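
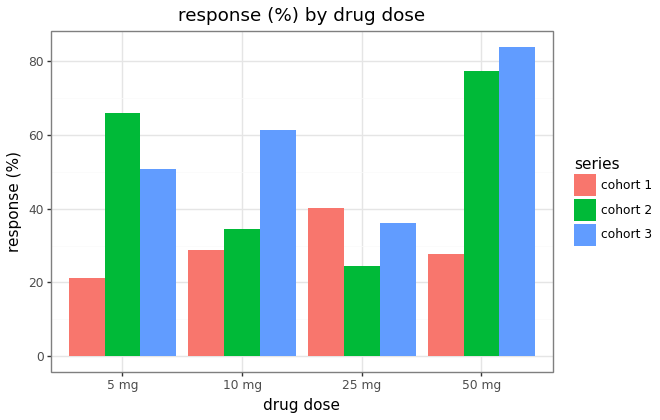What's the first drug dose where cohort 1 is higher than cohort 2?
25 mg

10 mg: cohort 1 ≈ 30 vs cohort 2 ≈ 30 (not yet); 25 mg: cohort 1 ≈ 40 vs cohort 2 ≈ 20 (first crossover).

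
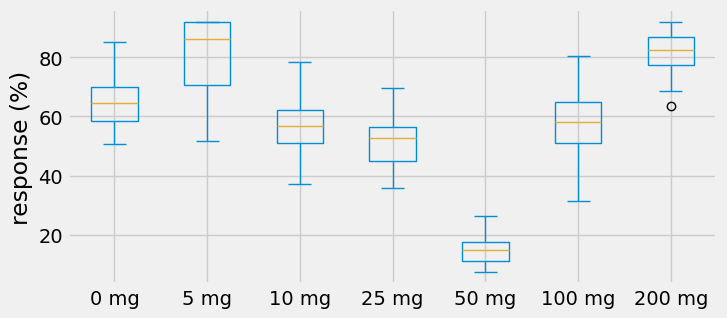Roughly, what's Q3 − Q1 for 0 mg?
Q3 ≈ 70, Q1 ≈ 60; IQR ≈ 10.

≈ 10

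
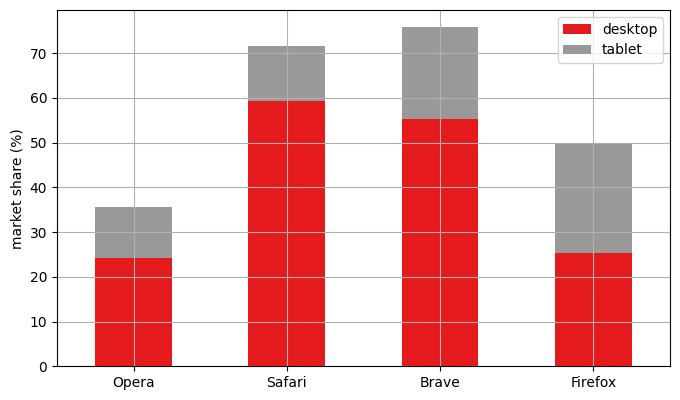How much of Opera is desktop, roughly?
≈ 20

desktop top ≈ 20, bottom ≈ 0; segment ≈ 20.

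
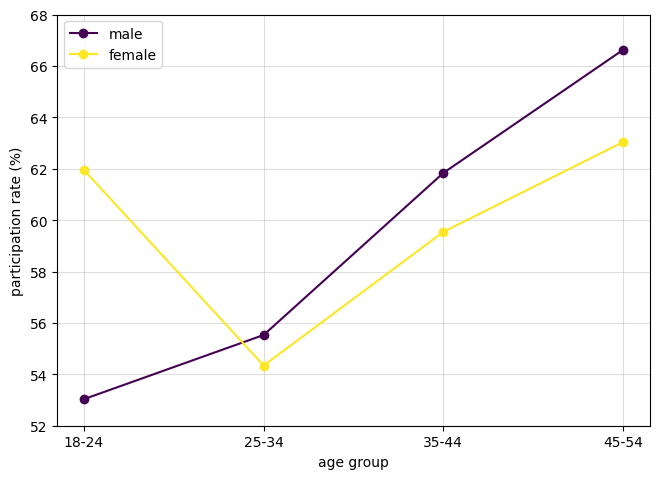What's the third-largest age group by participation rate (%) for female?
35-44

Top 4 for female: 45-54 ≈ 64, 18-24 ≈ 62, 35-44 ≈ 60, 25-34 ≈ 54.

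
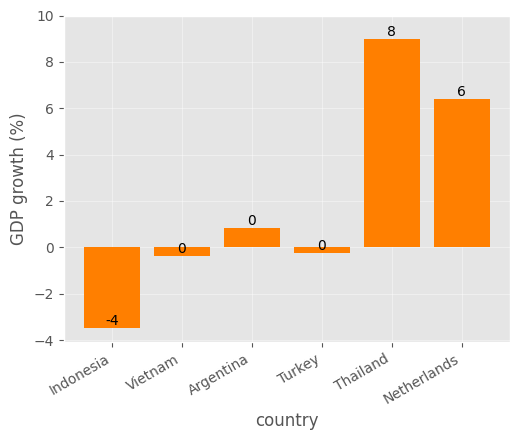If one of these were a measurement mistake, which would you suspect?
Thailand ≈ 8; the rest sit between ≈ -4 and ≈ 6.

Thailand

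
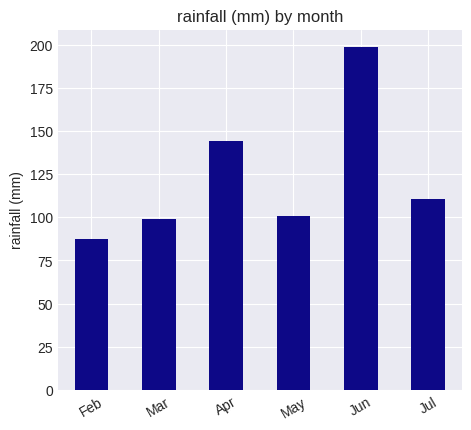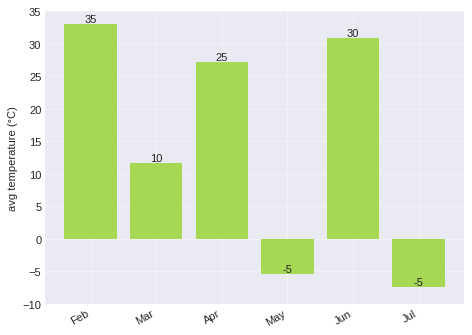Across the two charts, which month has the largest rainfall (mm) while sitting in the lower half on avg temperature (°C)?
Jul

Chart 2 median avg temperature (°C) ≈ 20; below-median months: Mar, May, Jul. Among those, Jul has the highest rainfall (mm) (≈ 120).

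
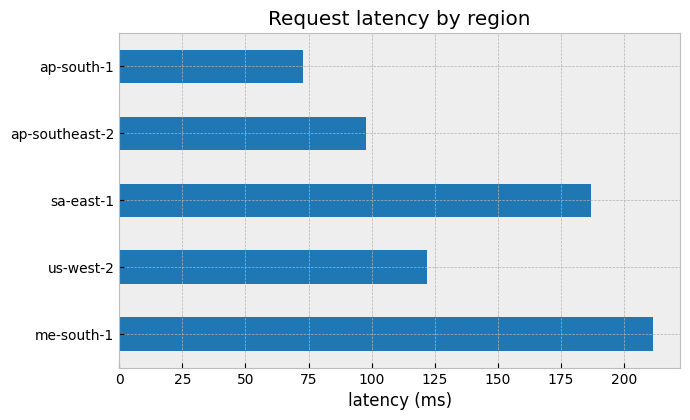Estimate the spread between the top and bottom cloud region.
≈ 140

Max me-south-1 ≈ 220, min ap-south-1 ≈ 80; range ≈ 140.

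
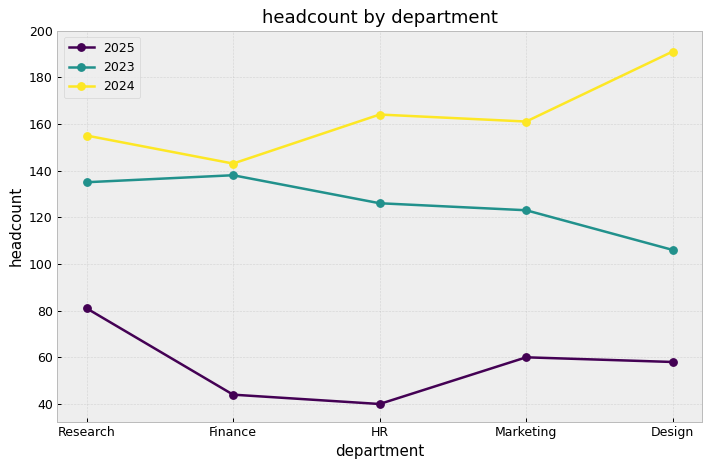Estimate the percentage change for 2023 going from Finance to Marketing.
Finance ≈ 140, Marketing ≈ 120; (120 − 140) / 140 ≈ -14.3%.

≈ -14.3%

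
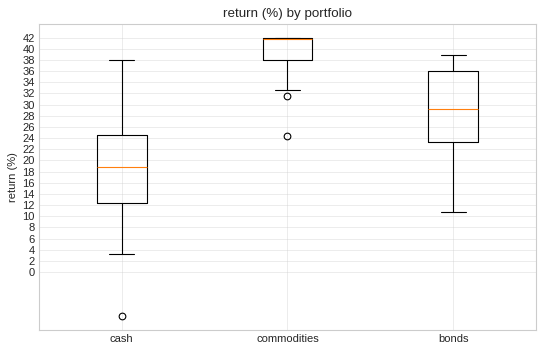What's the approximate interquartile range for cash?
≈ 12

Q3 ≈ 24, Q1 ≈ 12; IQR ≈ 12.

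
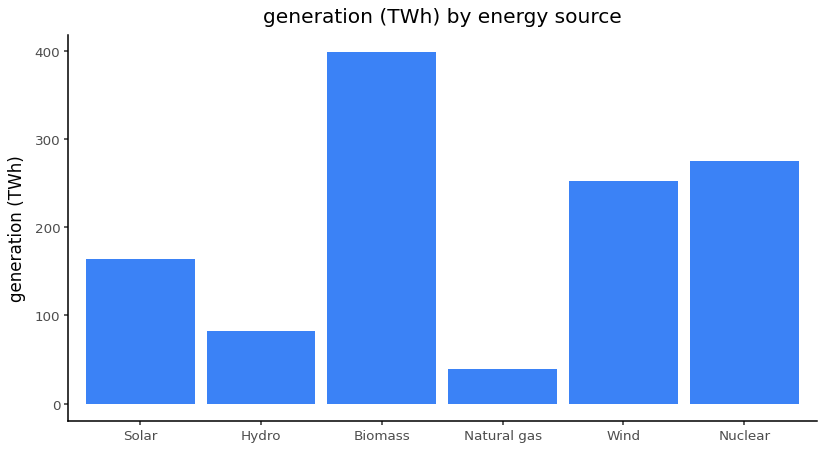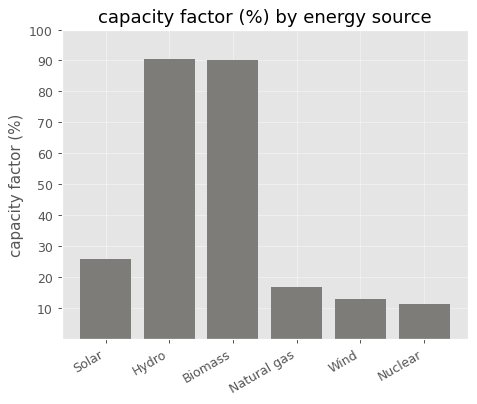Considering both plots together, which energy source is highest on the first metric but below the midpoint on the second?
Chart 2 median capacity factor (%) ≈ 20; below-median energy sources: Natural gas, Wind, Nuclear. Among those, Nuclear has the highest generation (TWh) (≈ 300).

Nuclear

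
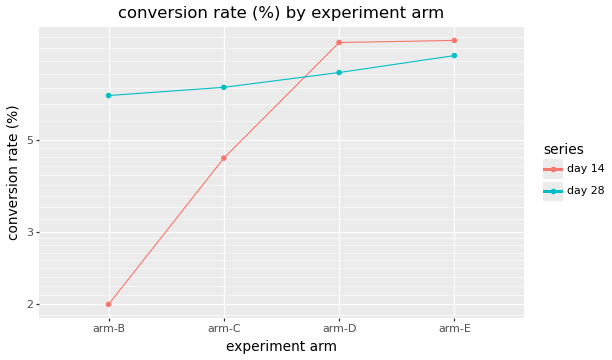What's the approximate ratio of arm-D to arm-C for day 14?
≈ 1.8×

arm-D ≈ 9, arm-C ≈ 5; 9/5 ≈ 1.8.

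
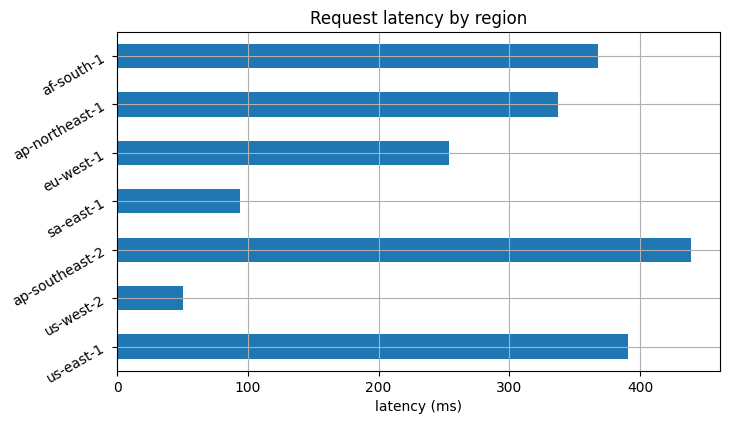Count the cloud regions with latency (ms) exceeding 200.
Above 200: us-east-1, ap-southeast-2, eu-west-1, ap-northeast-1, af-south-1.

5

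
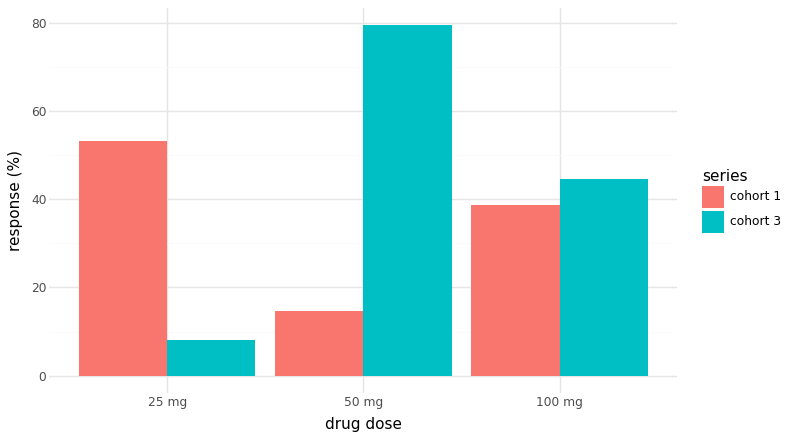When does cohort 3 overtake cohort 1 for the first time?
25 mg: cohort 3 ≈ 10 vs cohort 1 ≈ 50 (not yet); 50 mg: cohort 3 ≈ 80 vs cohort 1 ≈ 10 (first crossover).

50 mg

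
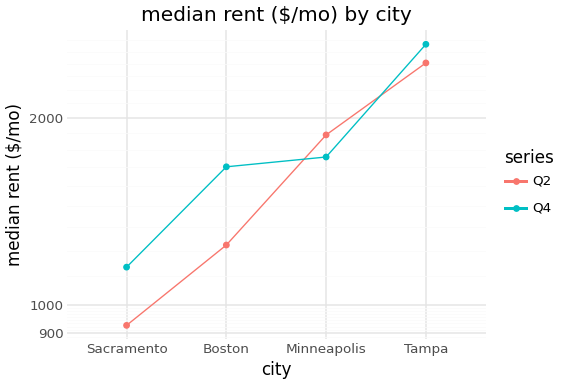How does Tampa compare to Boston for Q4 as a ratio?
≈ 1.62×

Tampa ≈ 2600, Boston ≈ 1600; 2600/1600 ≈ 1.62.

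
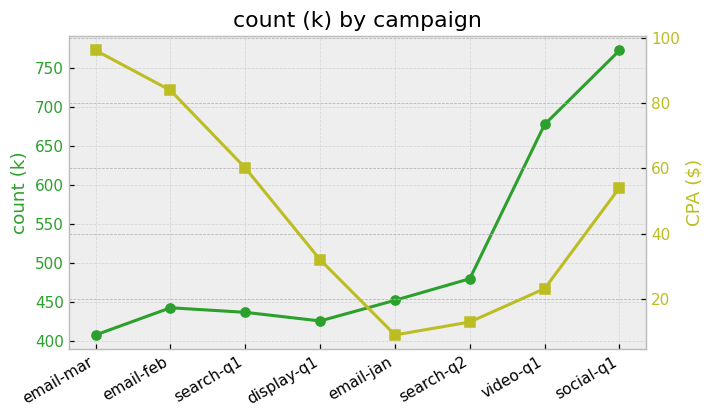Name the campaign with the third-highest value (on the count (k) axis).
Top 4 (on the count (k) axis): social-q1 ≈ 750, video-q1 ≈ 700, search-q2 ≈ 500, email-jan ≈ 450.

search-q2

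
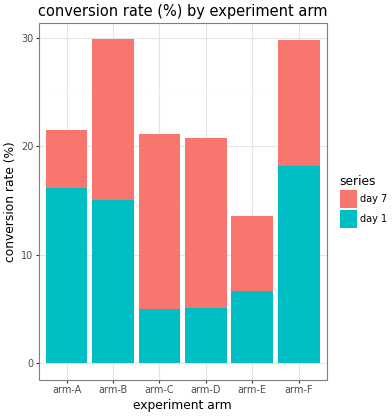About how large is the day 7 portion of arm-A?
≈ 5

day 7 top ≈ 20, bottom ≈ 15; segment ≈ 5.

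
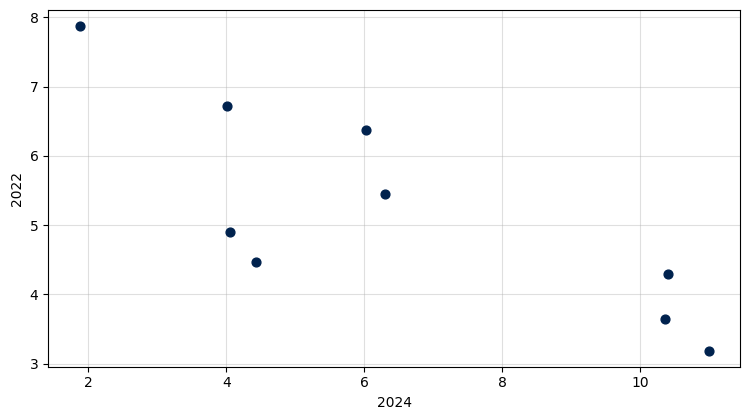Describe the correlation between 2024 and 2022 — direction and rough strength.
Points are negatively correlated; strong (|r| ≈ 0.8).

negative, strong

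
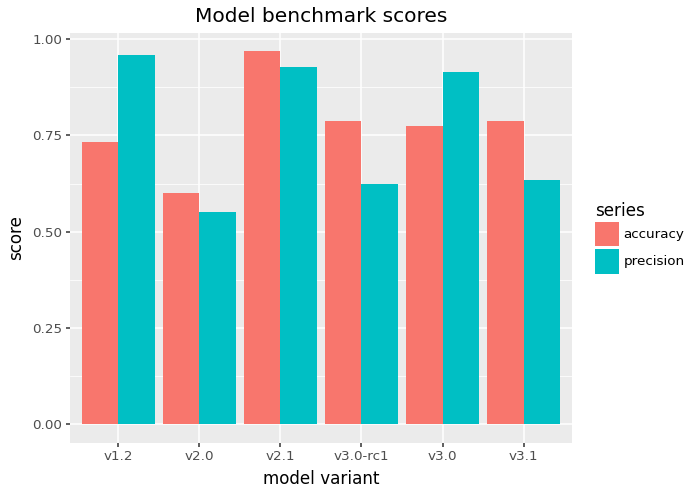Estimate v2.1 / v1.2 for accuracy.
v2.1 ≈ 1.0, v1.2 ≈ 0.7; 1.0/0.7 ≈ 1.43.

≈ 1.43×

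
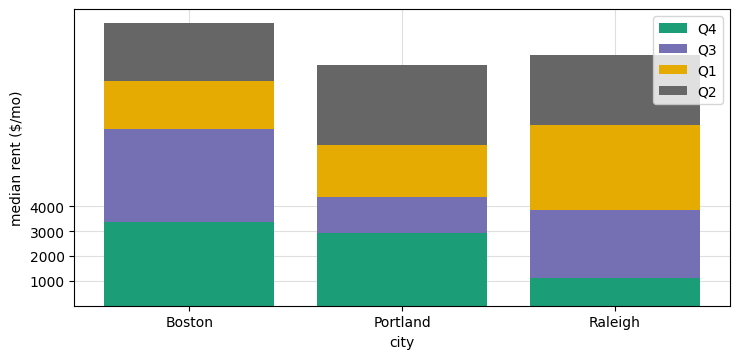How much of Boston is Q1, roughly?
≈ 2000

Q1 top ≈ 9000, bottom ≈ 7000; segment ≈ 2000.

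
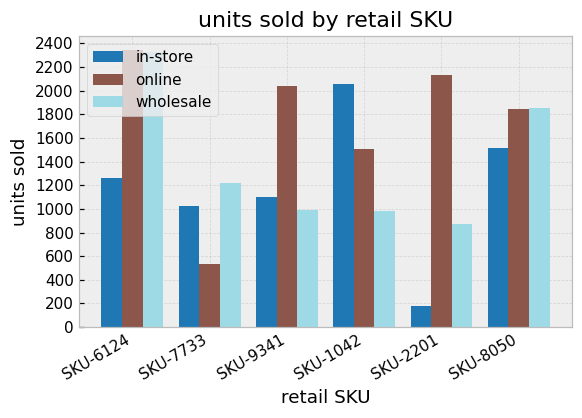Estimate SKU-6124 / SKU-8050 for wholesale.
SKU-6124 ≈ 2400, SKU-8050 ≈ 1800; 2400/1800 ≈ 1.33.

≈ 1.33×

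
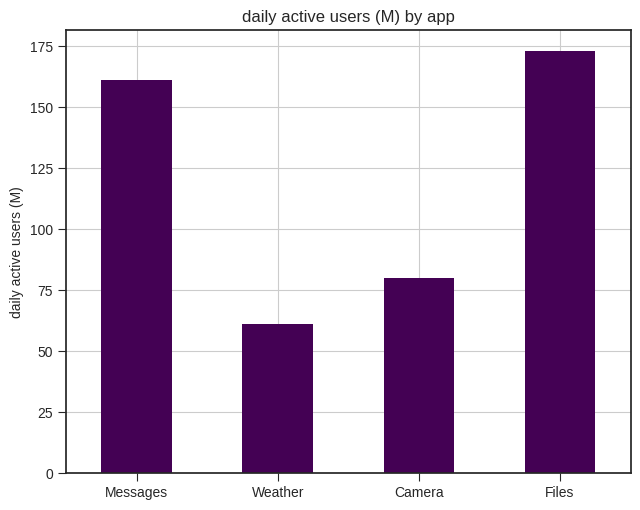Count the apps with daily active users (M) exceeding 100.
Above 100: Messages, Files.

2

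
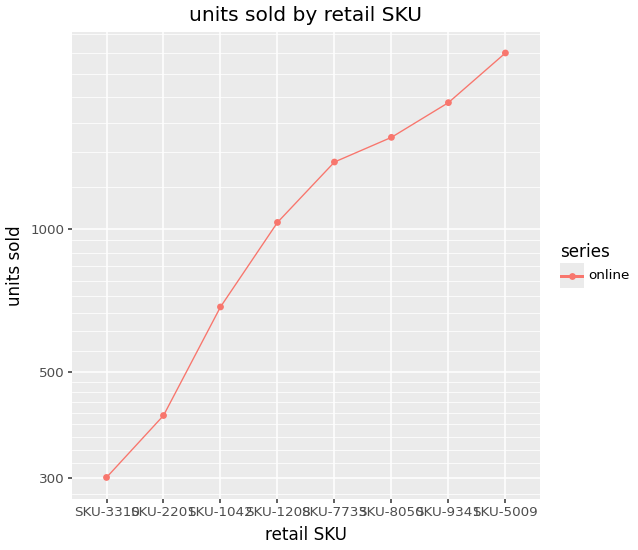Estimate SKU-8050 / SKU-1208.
≈ 1.6×

SKU-8050 ≈ 1600, SKU-1208 ≈ 1000; 1600/1000 ≈ 1.6.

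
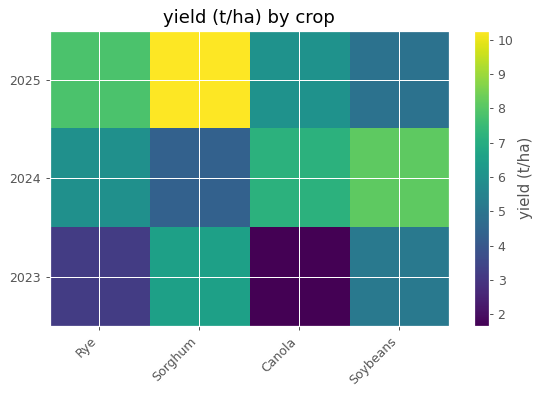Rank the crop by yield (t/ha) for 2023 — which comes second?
Soybeans

Top 3 for 2023: Sorghum ≈ 7, Soybeans ≈ 5, Rye ≈ 3.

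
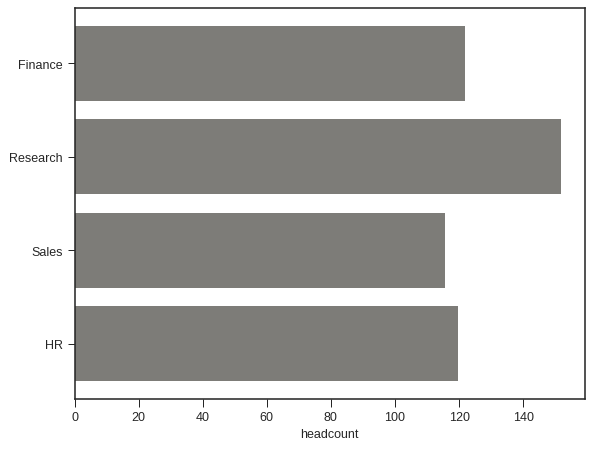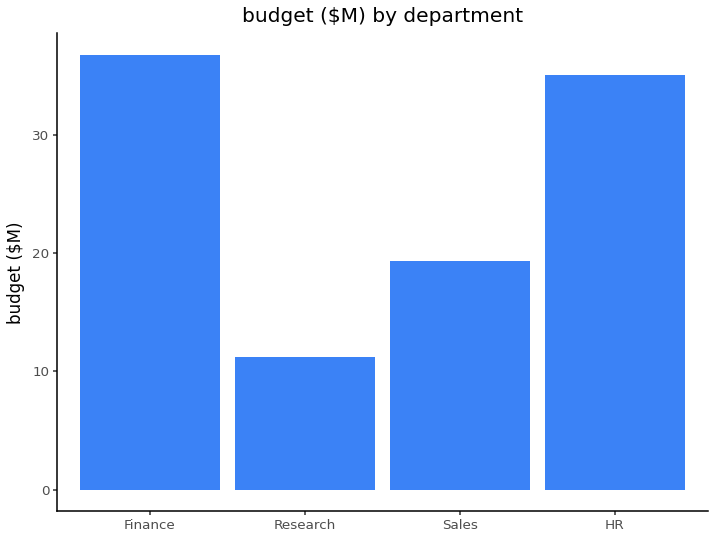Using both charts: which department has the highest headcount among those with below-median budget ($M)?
Chart 2 median budget ($M) ≈ 25; below-median departments: Research, Sales. Among those, Research has the highest headcount (≈ 160).

Research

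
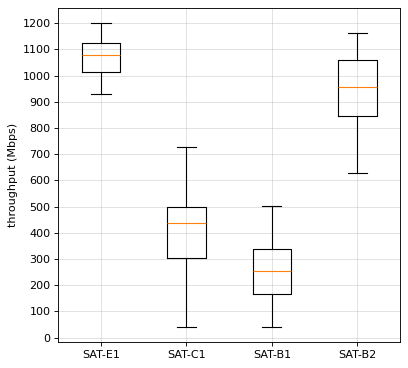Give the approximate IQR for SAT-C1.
Q3 ≈ 500, Q1 ≈ 300; IQR ≈ 200.

≈ 200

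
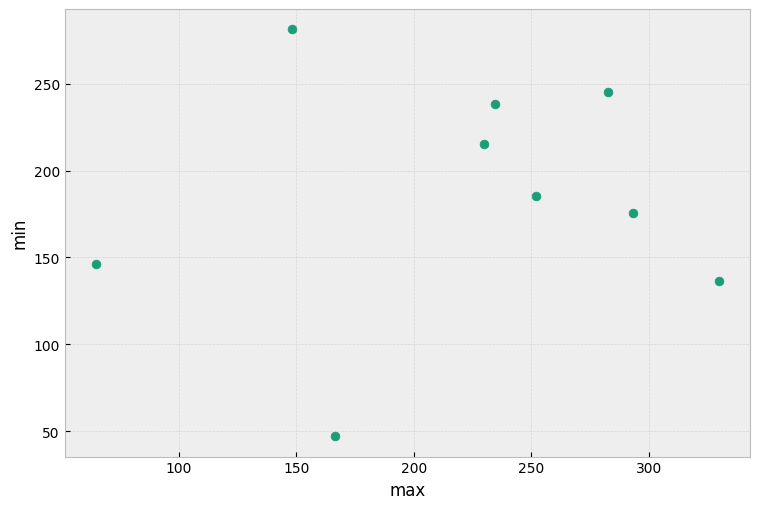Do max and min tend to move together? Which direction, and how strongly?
Points are roughly uncorrelated; weak (|r| ≈ 0.1).

no clear correlation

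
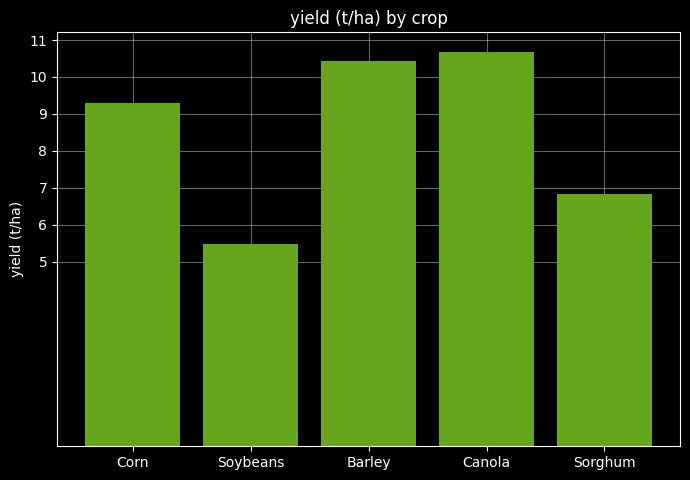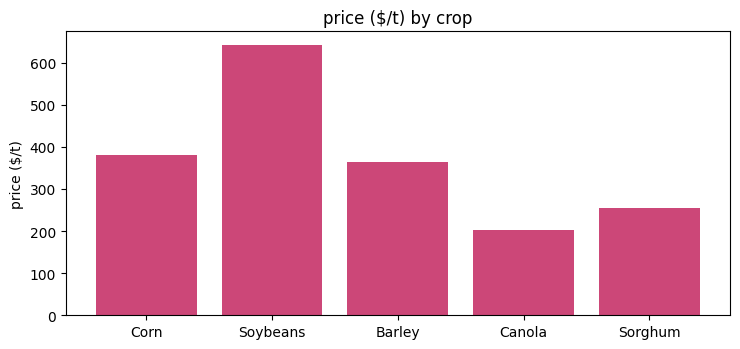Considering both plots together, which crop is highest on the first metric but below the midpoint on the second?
Chart 2 median price ($/t) ≈ 400; below-median crops: Canola, Sorghum. Among those, Canola has the highest yield (t/ha) (≈ 11).

Canola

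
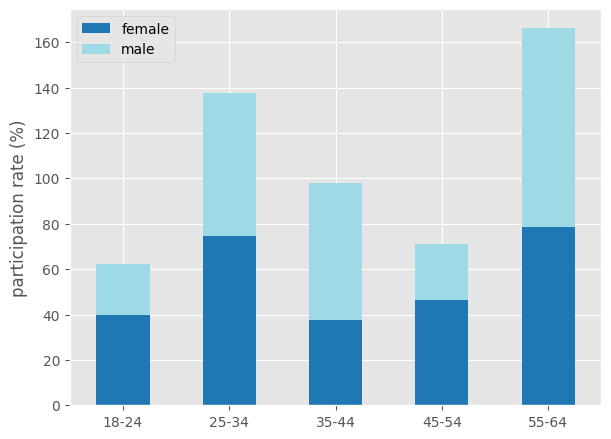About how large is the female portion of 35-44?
≈ 40

female top ≈ 40, bottom ≈ 0; segment ≈ 40.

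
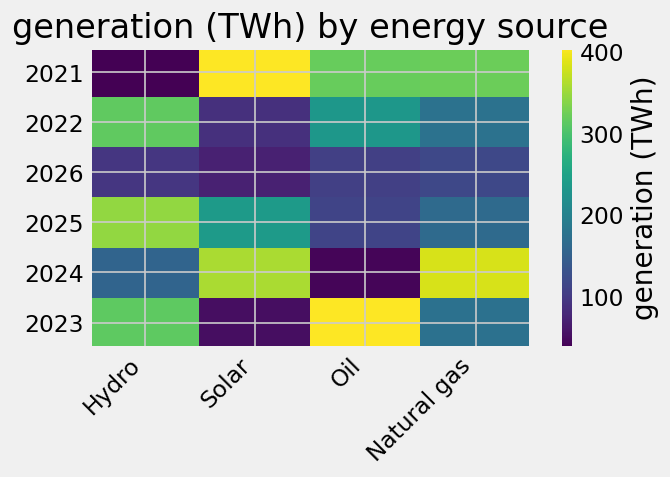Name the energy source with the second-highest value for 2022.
Oil

Top 3 for 2022: Hydro ≈ 300, Oil ≈ 250, Natural gas ≈ 200.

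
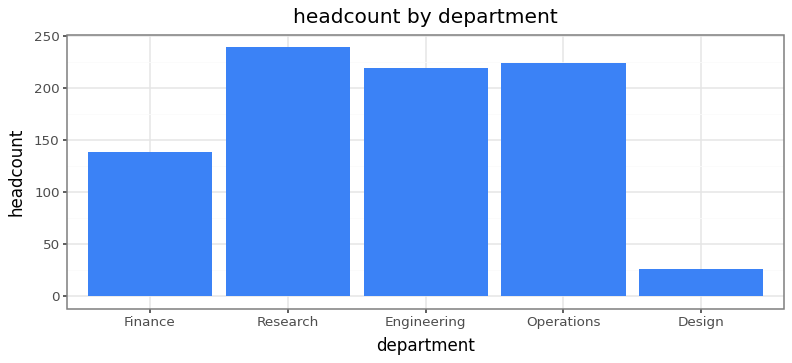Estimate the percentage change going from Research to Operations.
Research ≈ 240, Operations ≈ 220; (220 − 240) / 240 ≈ -8.3%.

≈ -8.3%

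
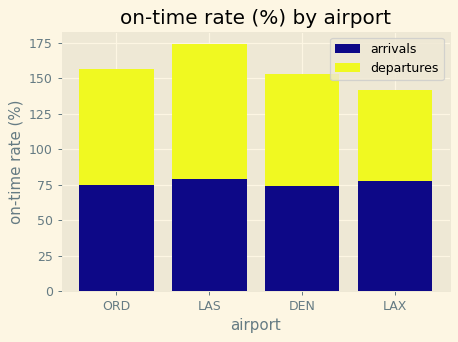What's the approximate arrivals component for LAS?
arrivals top ≈ 80, bottom ≈ 0; segment ≈ 80.

≈ 80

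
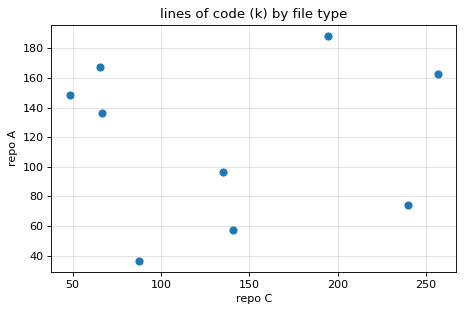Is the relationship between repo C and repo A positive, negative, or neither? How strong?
no clear correlation

Points are roughly uncorrelated; weak (|r| ≈ 0.0).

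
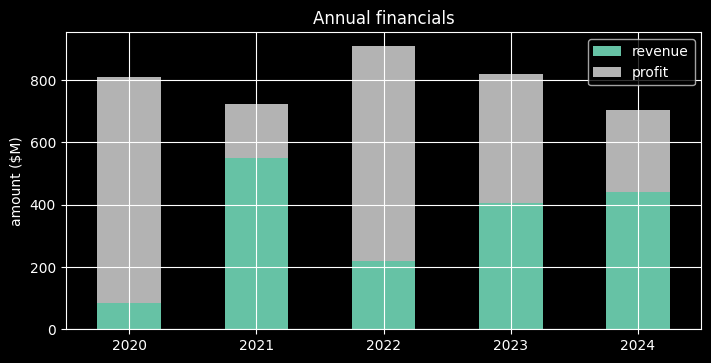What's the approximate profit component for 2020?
profit top ≈ 800, bottom ≈ 100; segment ≈ 700.

≈ 700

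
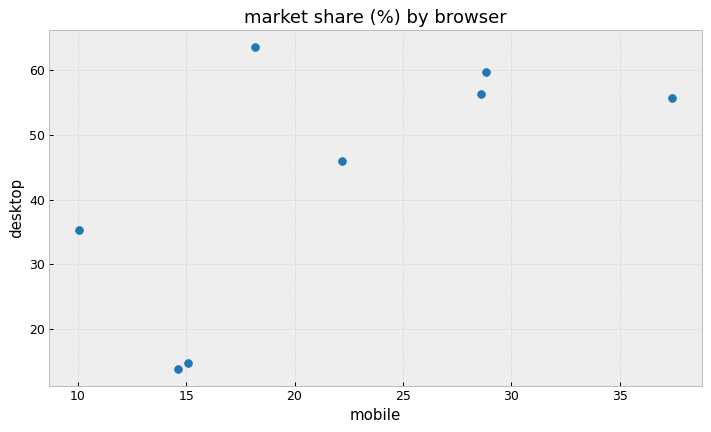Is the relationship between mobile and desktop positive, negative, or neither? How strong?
Points are positively correlated; moderate (|r| ≈ 0.6).

positive, moderate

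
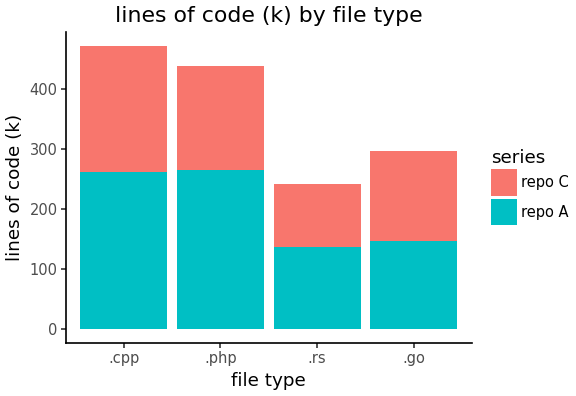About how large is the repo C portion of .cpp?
repo C top ≈ 450, bottom ≈ 250; segment ≈ 200.

≈ 200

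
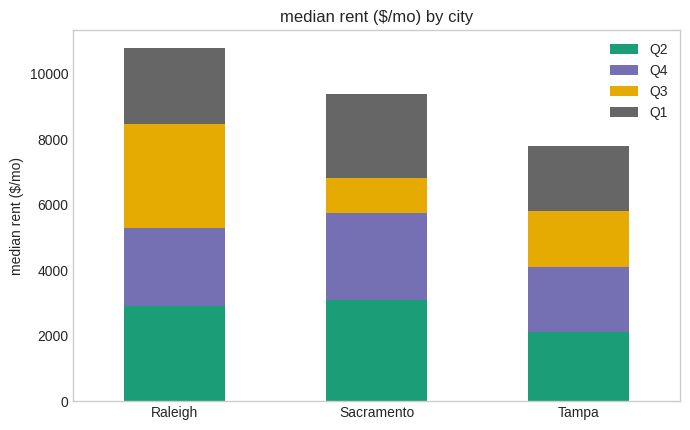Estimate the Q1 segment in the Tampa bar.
≈ 2000

Q1 top ≈ 8000, bottom ≈ 6000; segment ≈ 2000.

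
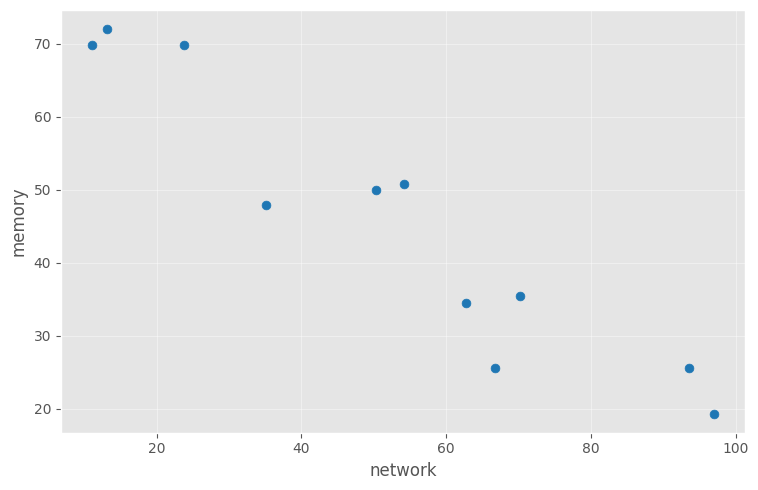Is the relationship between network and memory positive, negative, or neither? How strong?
negative, strong

Points are negatively correlated; strong (|r| ≈ 1.0).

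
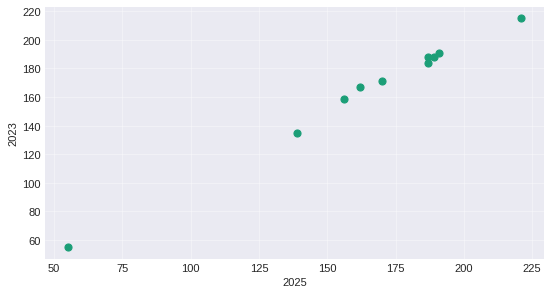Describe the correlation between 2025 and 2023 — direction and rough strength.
positive, strong

Points are positively correlated; strong (|r| ≈ 1.0).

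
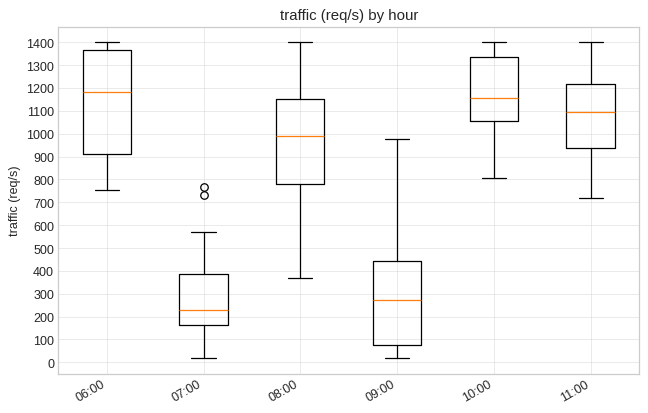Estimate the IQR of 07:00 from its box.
Q3 ≈ 400, Q1 ≈ 200; IQR ≈ 200.

≈ 200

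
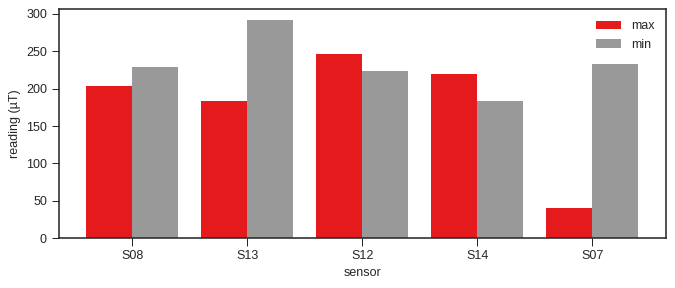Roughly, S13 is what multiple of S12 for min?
S13 ≈ 300, S12 ≈ 225; 300/225 ≈ 1.33.

≈ 1.33×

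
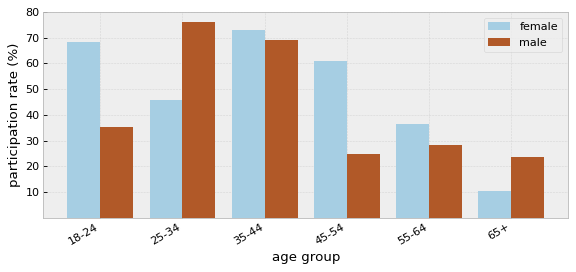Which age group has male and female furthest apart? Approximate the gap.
45-54, ≈ 40 %

45-54: male ≈ 20, female ≈ 60 → gap ≈ 40. Next-largest (18-24) is only ≈ 30.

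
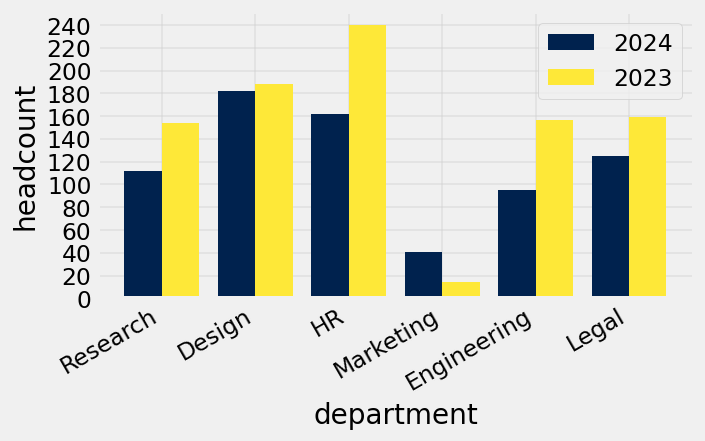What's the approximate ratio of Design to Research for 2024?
≈ 1.5×

Design ≈ 180, Research ≈ 120; 180/120 ≈ 1.5.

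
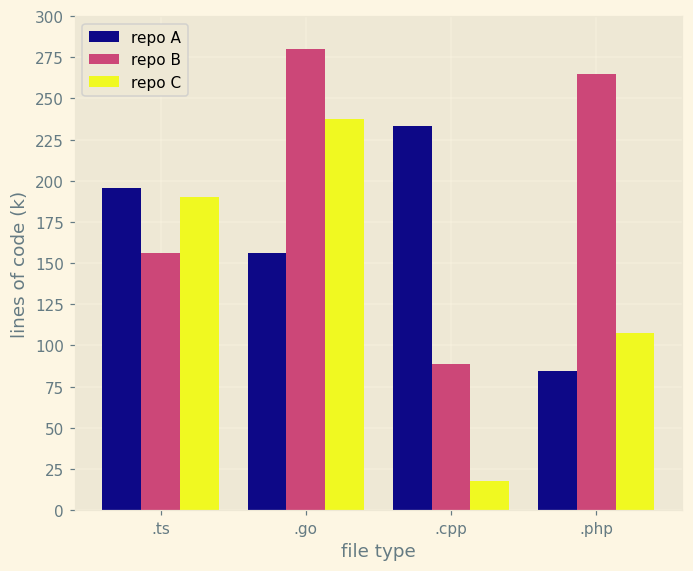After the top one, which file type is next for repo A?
.ts

Top 3 for repo A: .cpp ≈ 225, .ts ≈ 200, .go ≈ 150.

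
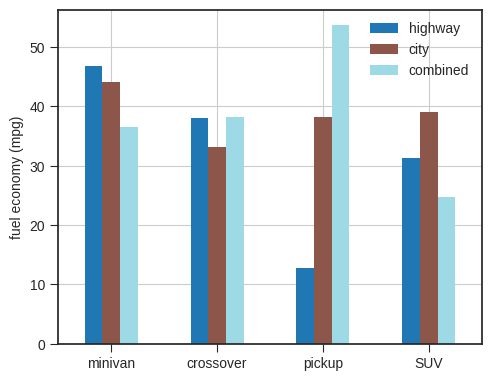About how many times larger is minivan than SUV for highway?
minivan ≈ 45, SUV ≈ 30; 45/30 ≈ 1.5.

≈ 1.5×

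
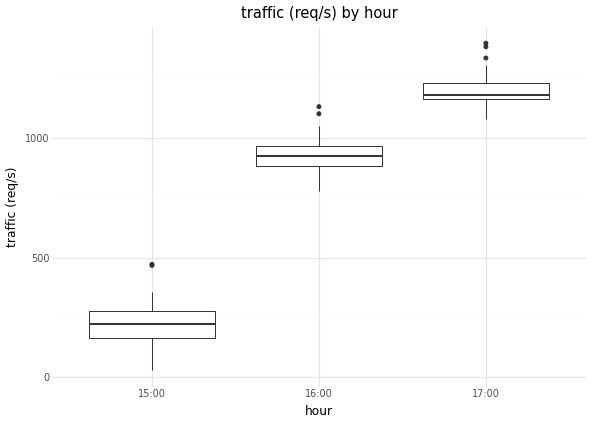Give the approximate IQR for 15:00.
≈ 100

Q3 ≈ 300, Q1 ≈ 200; IQR ≈ 100.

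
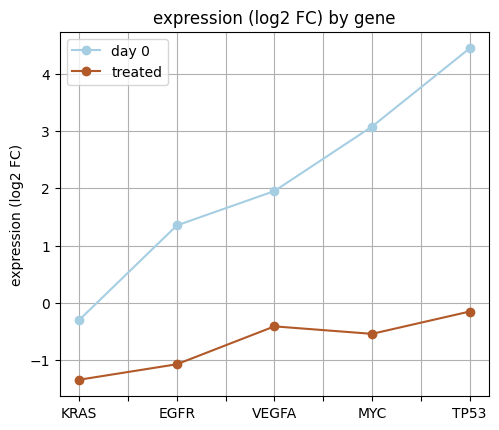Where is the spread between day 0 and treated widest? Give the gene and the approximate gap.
TP53: day 0 ≈ 4.5, treated ≈ 0.0 → gap ≈ 4.5. Next-largest (MYC) is only ≈ 3.5.

TP53, ≈ 4.5 log2 FC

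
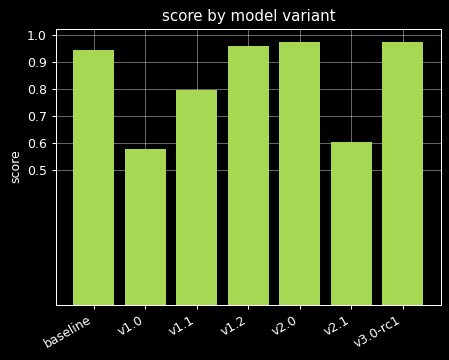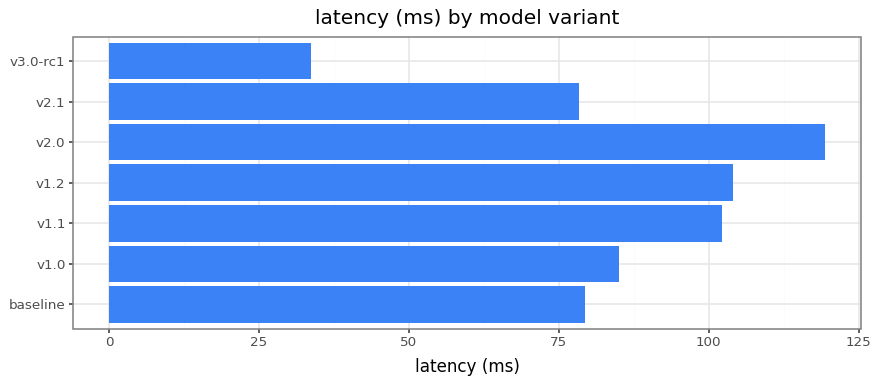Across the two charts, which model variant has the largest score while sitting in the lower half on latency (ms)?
v3.0-rc1

Chart 2 median latency (ms) ≈ 80; below-median model variants: baseline, v2.1, v3.0-rc1. Among those, v3.0-rc1 has the highest score (≈ 1).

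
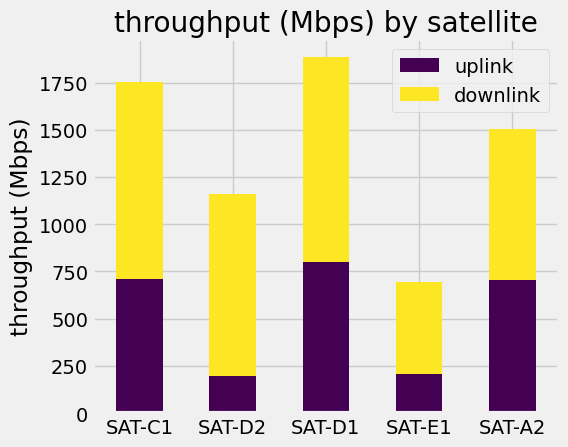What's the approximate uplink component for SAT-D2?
≈ 200

uplink top ≈ 200, bottom ≈ 0; segment ≈ 200.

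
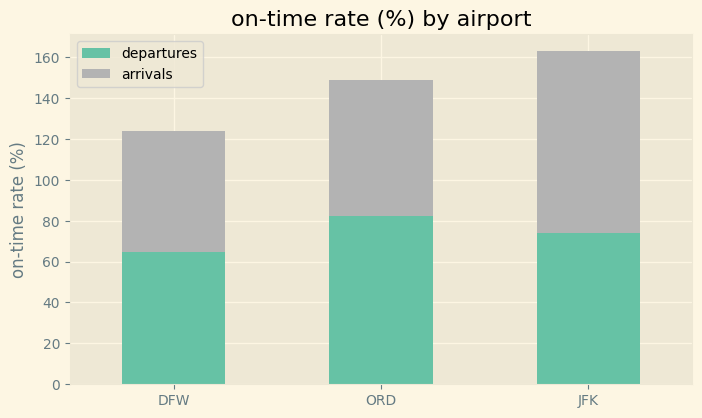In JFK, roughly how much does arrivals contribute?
arrivals top ≈ 160, bottom ≈ 80; segment ≈ 80.

≈ 80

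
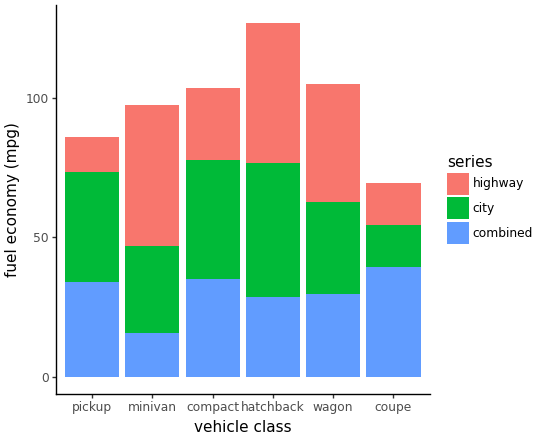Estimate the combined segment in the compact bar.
combined top ≈ 40, bottom ≈ 0; segment ≈ 40.

≈ 40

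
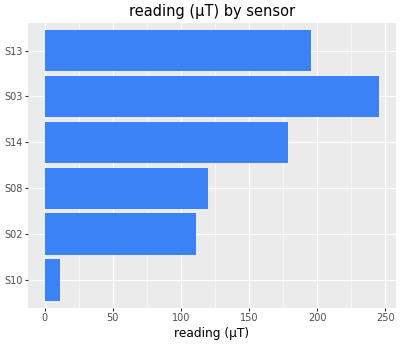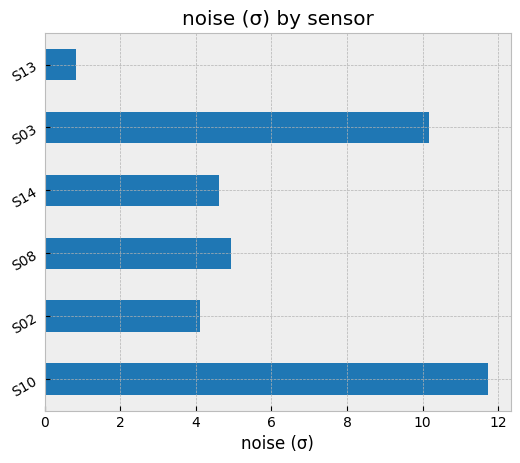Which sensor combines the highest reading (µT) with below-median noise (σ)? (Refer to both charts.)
Chart 2 median noise (σ) ≈ 4; below-median sensors: S02, S14, S13. Among those, S13 has the highest reading (µT) (≈ 200).

S13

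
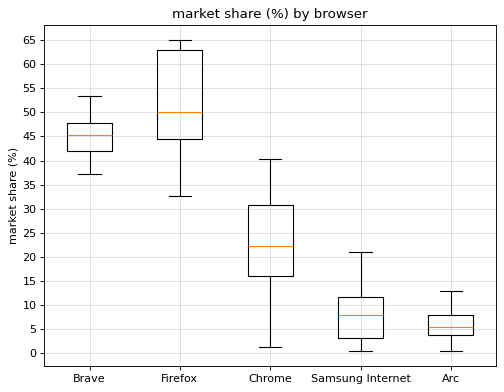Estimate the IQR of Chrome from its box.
Q3 ≈ 30, Q1 ≈ 15; IQR ≈ 15.

≈ 15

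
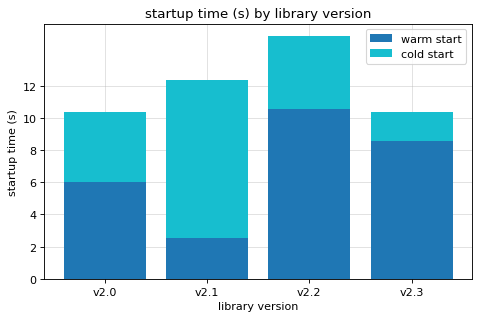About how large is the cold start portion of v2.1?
cold start top ≈ 12, bottom ≈ 2; segment ≈ 10.

≈ 10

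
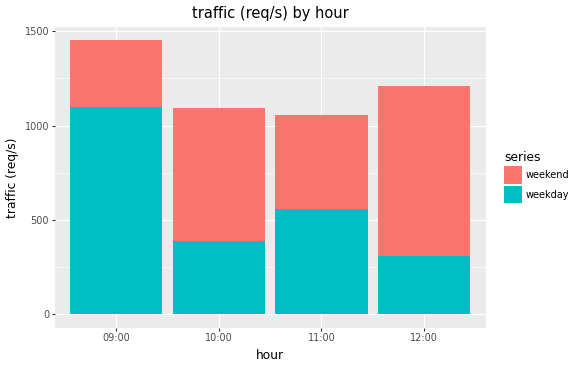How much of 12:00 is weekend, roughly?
weekend top ≈ 1200, bottom ≈ 400; segment ≈ 800.

≈ 800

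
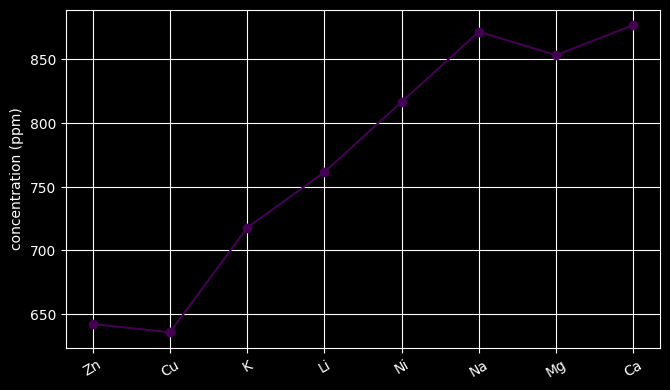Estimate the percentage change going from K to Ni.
K ≈ 725, Ni ≈ 825; (825 − 725) / 725 ≈ +13.8%.

≈ +13.8%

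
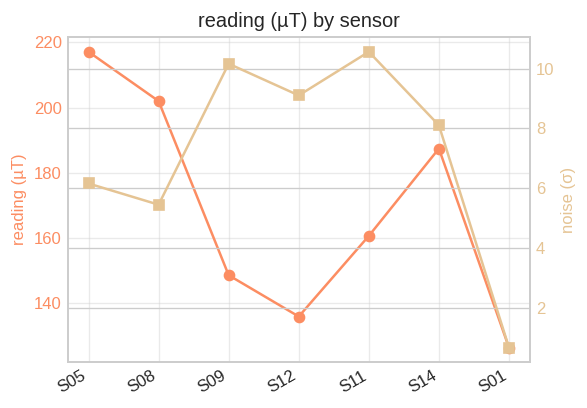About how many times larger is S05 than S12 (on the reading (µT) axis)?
≈ 1.57×

S05 ≈ 220, S12 ≈ 140; 220/140 ≈ 1.57.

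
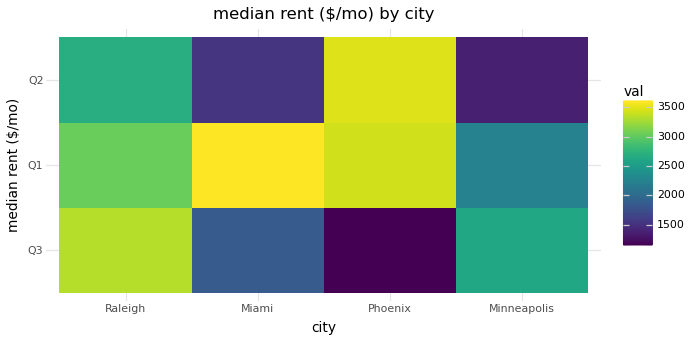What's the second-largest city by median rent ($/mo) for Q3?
Minneapolis

Top 3 for Q3: Raleigh ≈ 3500, Minneapolis ≈ 2500, Miami ≈ 2000.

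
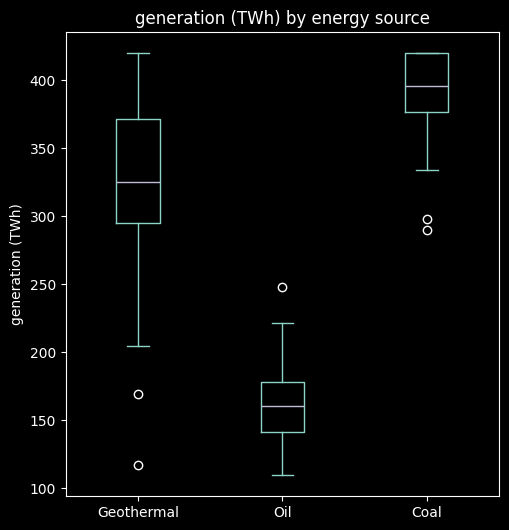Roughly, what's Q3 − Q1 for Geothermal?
≈ 80

Q3 ≈ 380, Q1 ≈ 300; IQR ≈ 80.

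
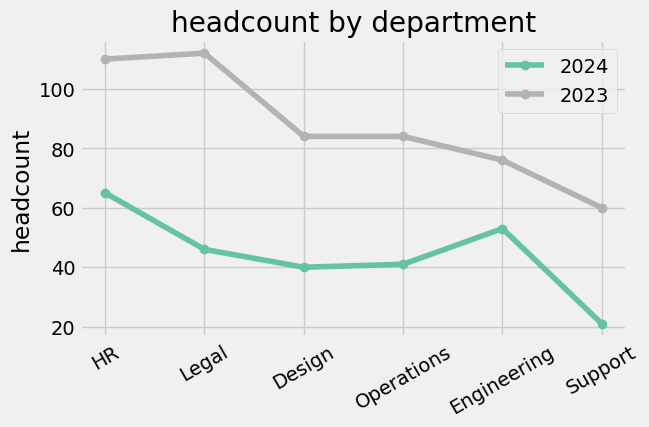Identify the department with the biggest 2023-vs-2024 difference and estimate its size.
Legal, ≈ 60

Legal: 2023 ≈ 110, 2024 ≈ 50 → gap ≈ 60. Next-largest (HR) is only ≈ 50.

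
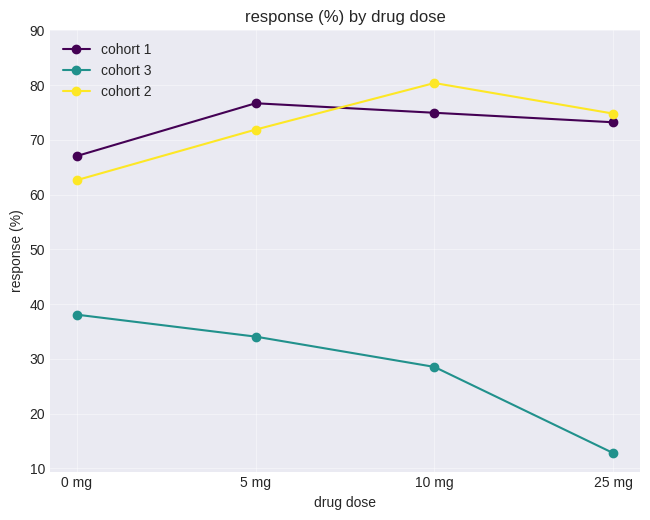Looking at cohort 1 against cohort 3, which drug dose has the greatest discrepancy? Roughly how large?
25 mg, ≈ 60 %

25 mg: cohort 1 ≈ 70, cohort 3 ≈ 10 → gap ≈ 60. Next-largest (10 mg) is only ≈ 40.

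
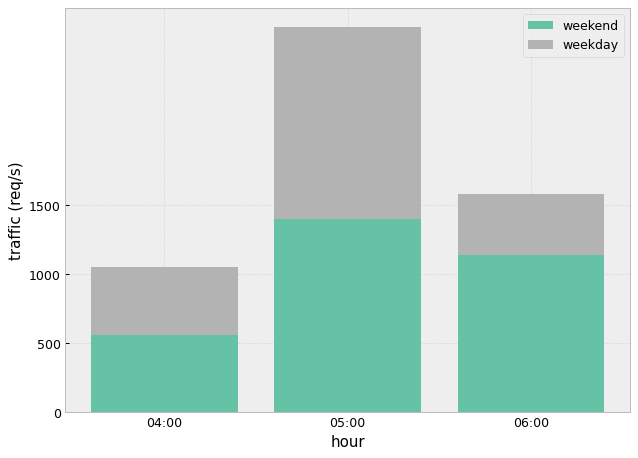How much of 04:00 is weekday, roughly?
weekday top ≈ 1000, bottom ≈ 500; segment ≈ 500.

≈ 500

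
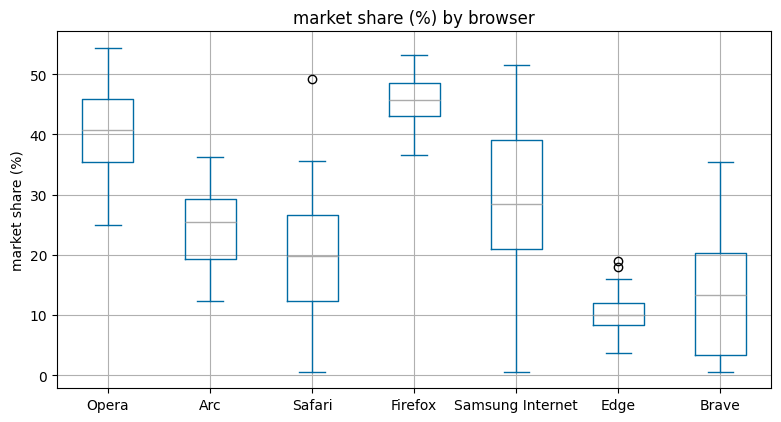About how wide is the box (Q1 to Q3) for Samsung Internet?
≈ 20

Q3 ≈ 40, Q1 ≈ 20; IQR ≈ 20.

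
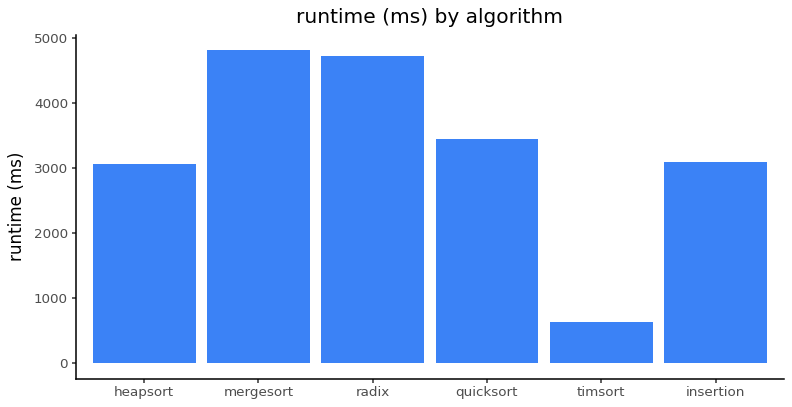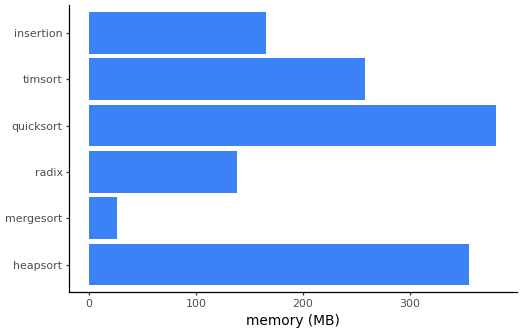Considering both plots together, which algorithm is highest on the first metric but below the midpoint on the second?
mergesort

Chart 2 median memory (MB) ≈ 200; below-median algorithms: mergesort, radix, insertion. Among those, mergesort has the highest runtime (ms) (≈ 5000).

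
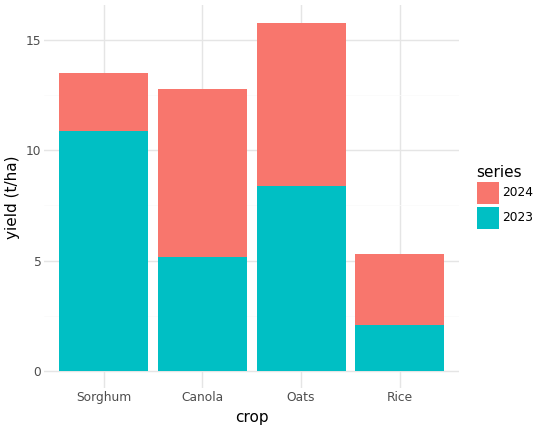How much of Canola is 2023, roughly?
≈ 6

2023 top ≈ 6, bottom ≈ 0; segment ≈ 6.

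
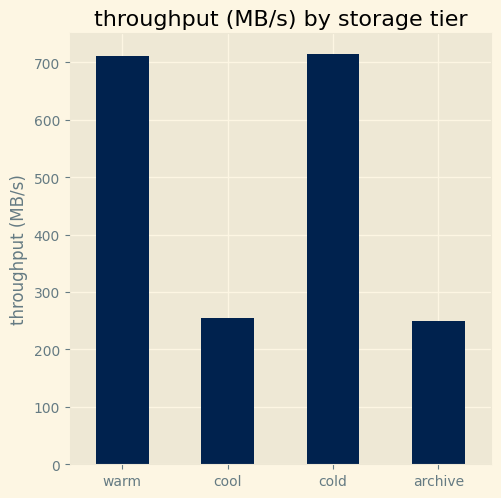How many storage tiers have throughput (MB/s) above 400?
2

Above 400: warm, cold.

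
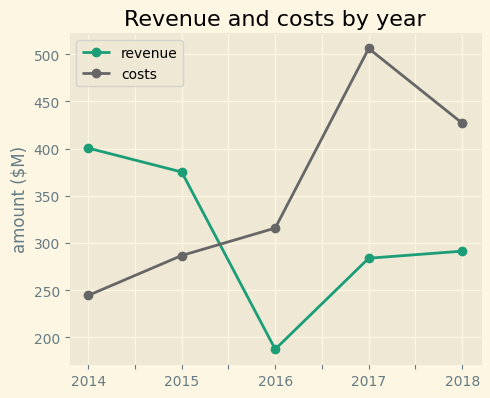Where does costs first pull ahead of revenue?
2016

2015: costs ≈ 300 vs revenue ≈ 400 (not yet); 2016: costs ≈ 300 vs revenue ≈ 200 (first crossover).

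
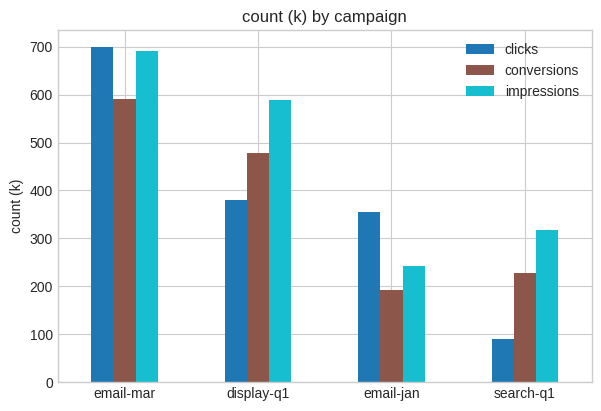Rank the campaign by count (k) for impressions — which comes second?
Top 3 for impressions: email-mar ≈ 700, display-q1 ≈ 600, search-q1 ≈ 300.

display-q1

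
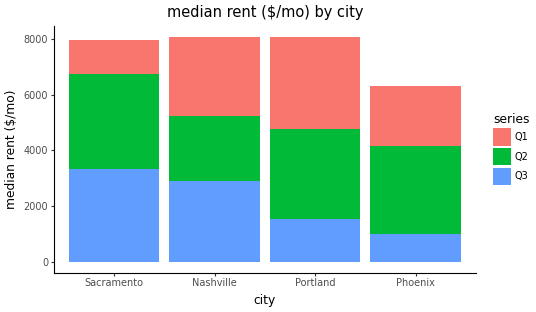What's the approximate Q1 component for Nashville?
Q1 top ≈ 8000, bottom ≈ 5000; segment ≈ 3000.

≈ 3000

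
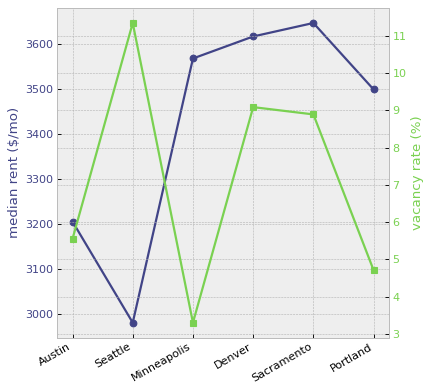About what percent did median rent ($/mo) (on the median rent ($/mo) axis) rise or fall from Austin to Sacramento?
Austin ≈ 3200, Sacramento ≈ 3600; (3600 − 3200) / 3200 ≈ +12.5%.

≈ +12.5%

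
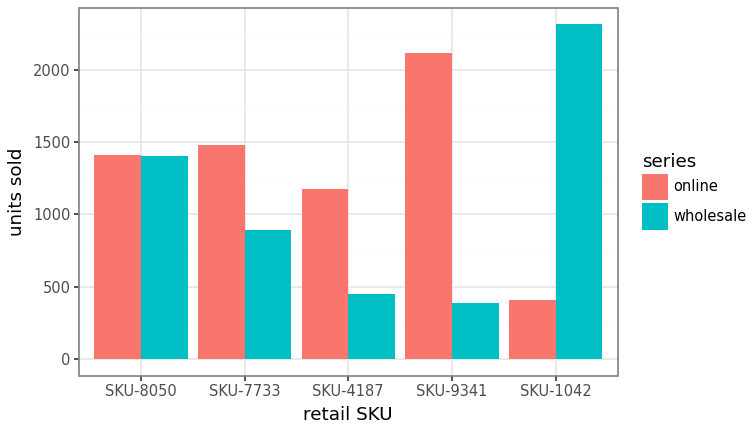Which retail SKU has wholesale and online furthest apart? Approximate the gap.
SKU-1042: wholesale ≈ 2400, online ≈ 400 → gap ≈ 2000. Next-largest (SKU-9341) is only ≈ 1800.

SKU-1042, ≈ 2000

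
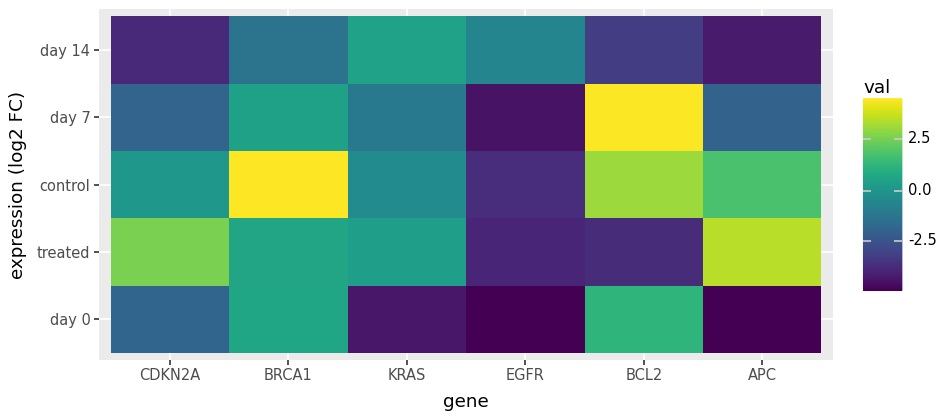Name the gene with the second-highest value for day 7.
Top 3 for day 7: BCL2 ≈ 4, BRCA1 ≈ 0, KRAS ≈ -1.

BRCA1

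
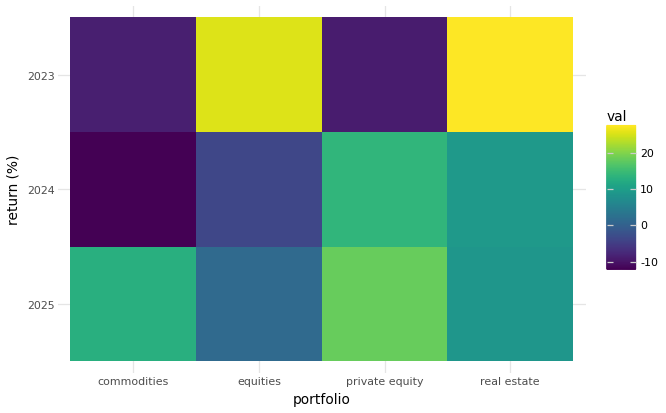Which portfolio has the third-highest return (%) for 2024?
equities

Top 4 for 2024: private equity ≈ 15, real estate ≈ 10, equities ≈ -5, commodities ≈ -10.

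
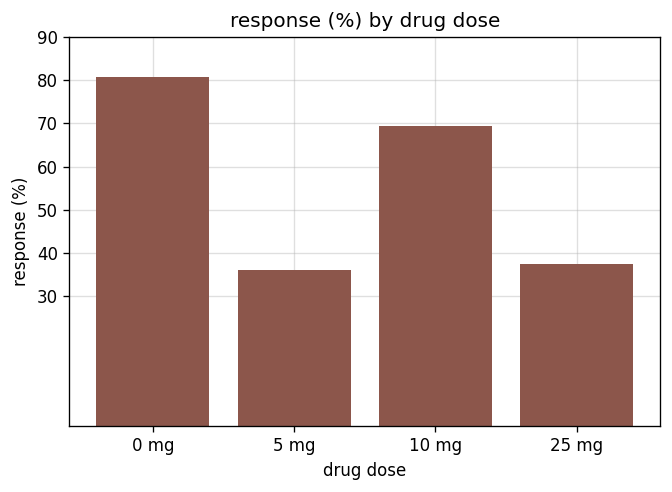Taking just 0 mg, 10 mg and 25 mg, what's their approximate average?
≈ 63

(80 + 70 + 40) / 3 ≈ 63.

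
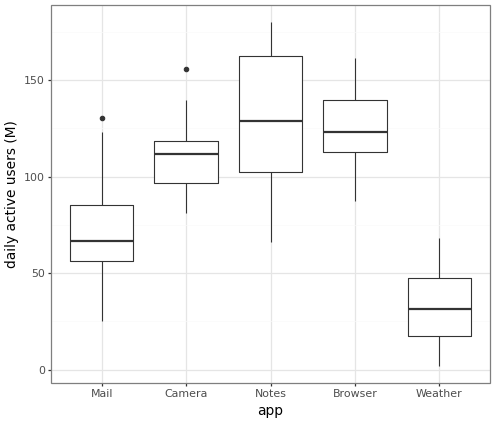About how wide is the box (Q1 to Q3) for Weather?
Q3 ≈ 50, Q1 ≈ 20; IQR ≈ 30.

≈ 30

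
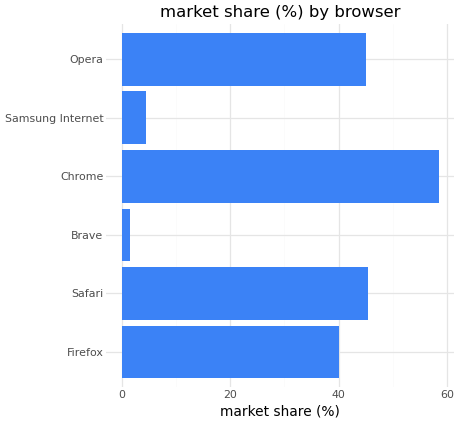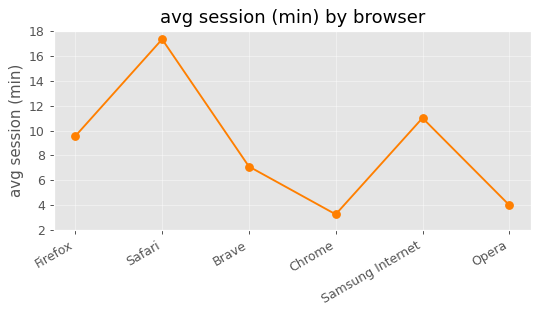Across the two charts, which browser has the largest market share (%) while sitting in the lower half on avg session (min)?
Chrome

Chart 2 median avg session (min) ≈ 8; below-median browsers: Brave, Chrome, Opera. Among those, Chrome has the highest market share (%) (≈ 60).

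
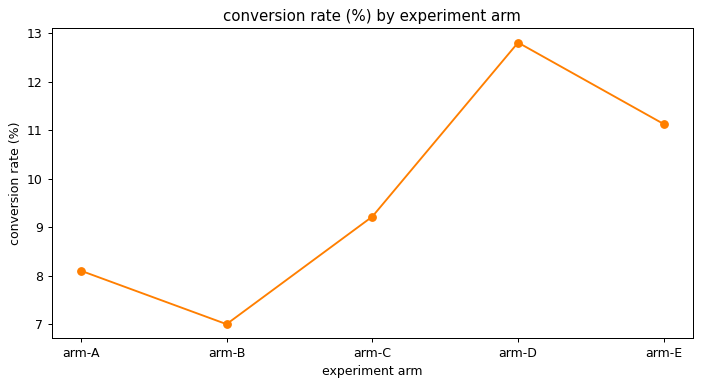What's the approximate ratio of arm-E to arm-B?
arm-E ≈ 11.0, arm-B ≈ 7.0; 11.0/7.0 ≈ 1.57.

≈ 1.57×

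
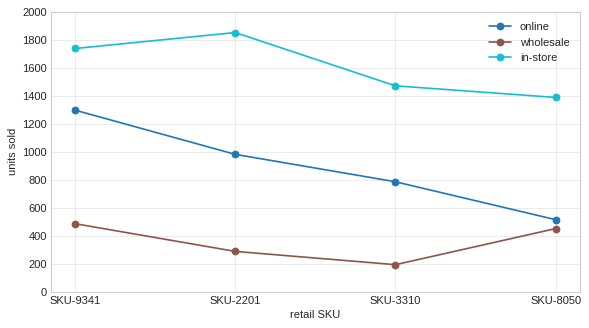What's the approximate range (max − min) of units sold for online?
Max SKU-9341 ≈ 1200, min SKU-8050 ≈ 600; range ≈ 600.

≈ 600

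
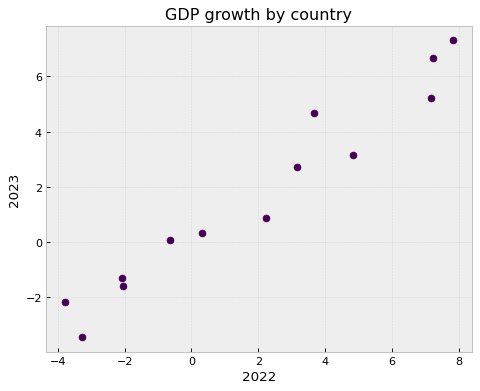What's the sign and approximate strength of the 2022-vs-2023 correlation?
positive, strong

Points are positively correlated; strong (|r| ≈ 1.0).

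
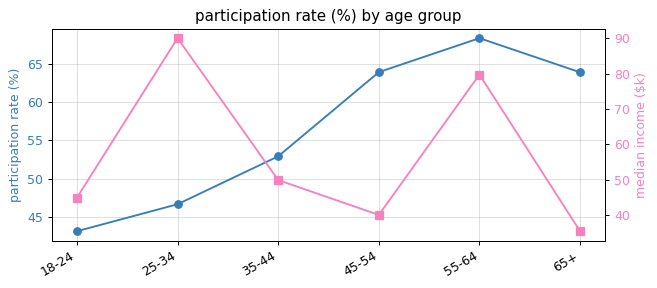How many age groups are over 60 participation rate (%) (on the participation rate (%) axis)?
3

Above 60: 45-54, 55-64, 65+.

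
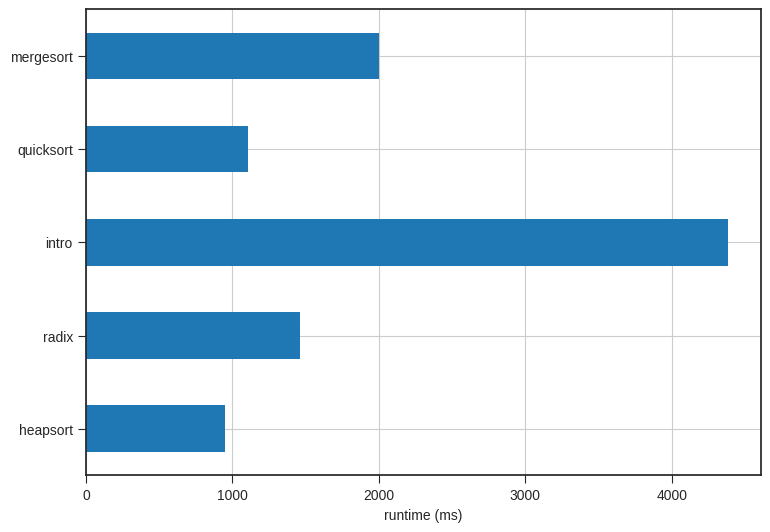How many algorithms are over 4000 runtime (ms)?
Above 4000: intro.

1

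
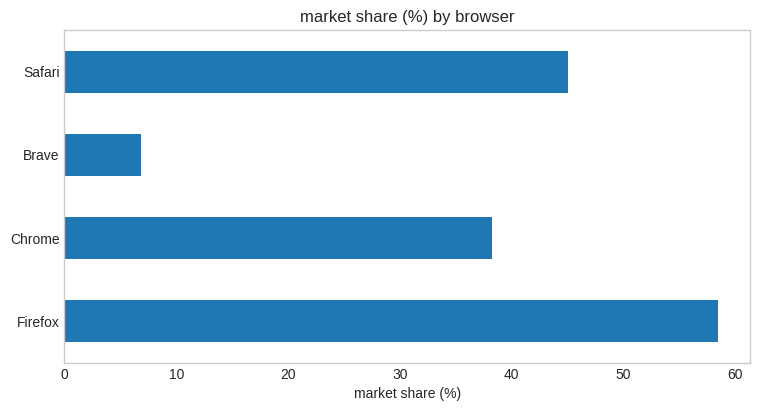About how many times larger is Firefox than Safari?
≈ 1.33×

Firefox ≈ 60, Safari ≈ 45; 60/45 ≈ 1.33.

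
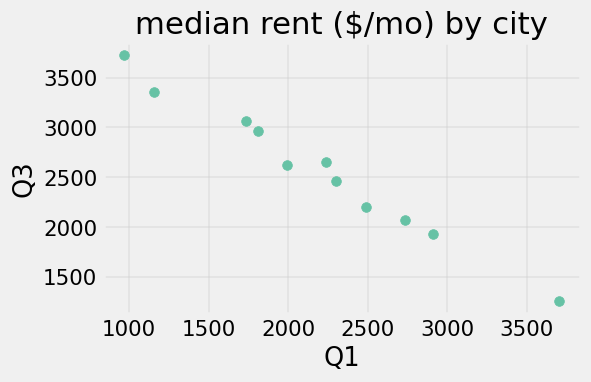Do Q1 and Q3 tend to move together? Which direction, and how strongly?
negative, strong

Points are negatively correlated; strong (|r| ≈ 1.0).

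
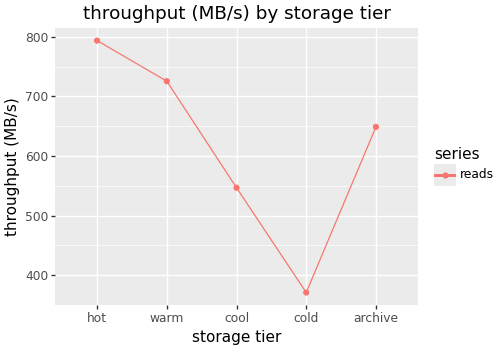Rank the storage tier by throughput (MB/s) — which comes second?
warm

Top 3: hot ≈ 800, warm ≈ 750, archive ≈ 650.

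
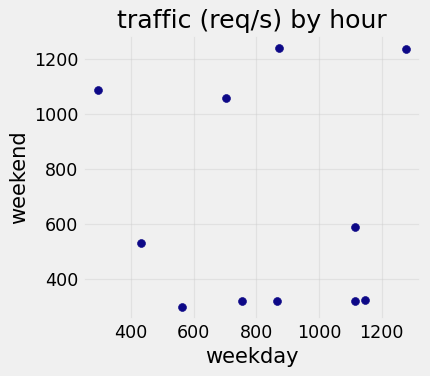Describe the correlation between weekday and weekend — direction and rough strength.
no clear correlation

Points are roughly uncorrelated; weak (|r| ≈ 0.0).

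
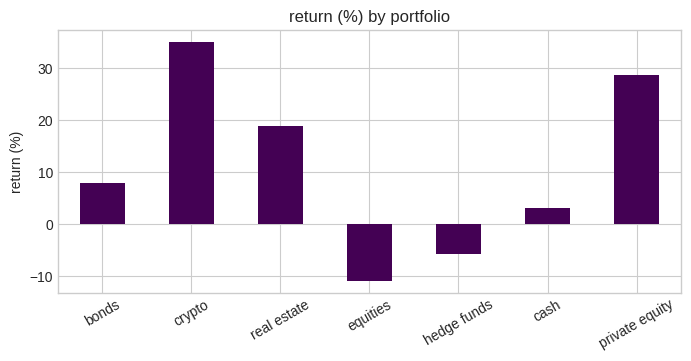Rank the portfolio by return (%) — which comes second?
Top 3: crypto ≈ 35, private equity ≈ 30, real estate ≈ 20.

private equity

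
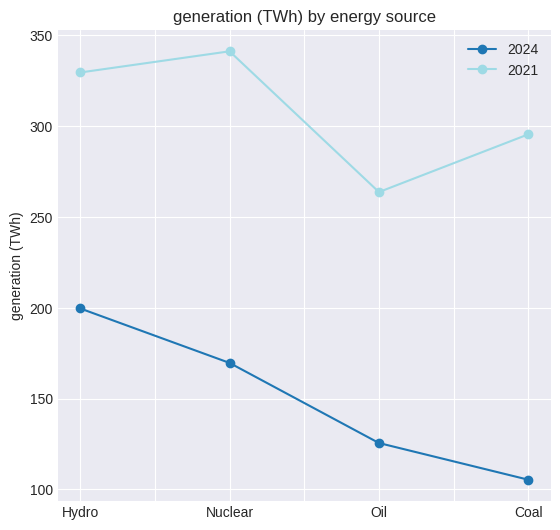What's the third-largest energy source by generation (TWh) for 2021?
Coal

Top 4 for 2021: Nuclear ≈ 340, Hydro ≈ 320, Coal ≈ 300, Oil ≈ 260.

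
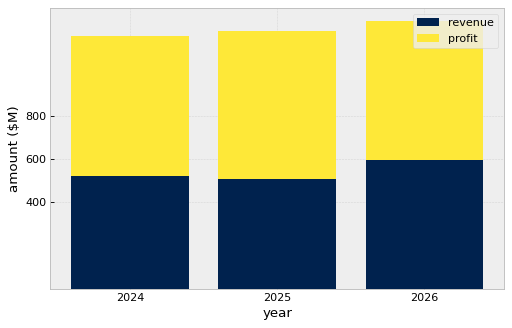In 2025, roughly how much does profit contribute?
≈ 600

profit top ≈ 1200, bottom ≈ 600; segment ≈ 600.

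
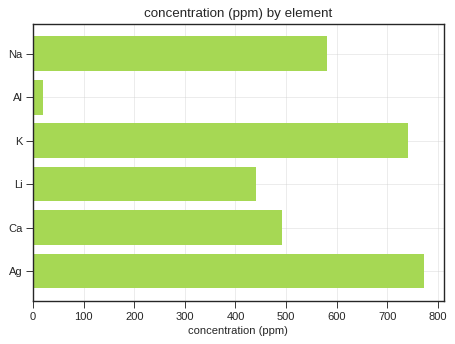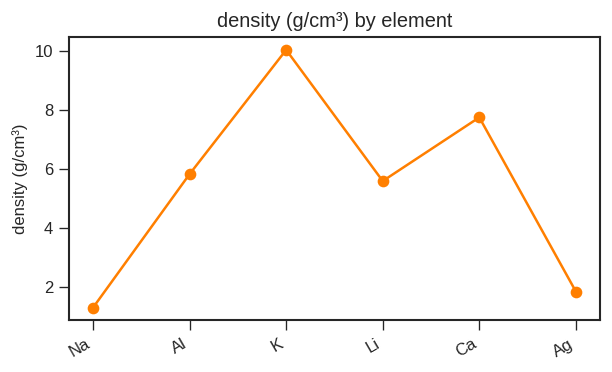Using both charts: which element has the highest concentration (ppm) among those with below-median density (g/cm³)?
Ag

Chart 2 median density (g/cm³) ≈ 6; below-median elements: Na, Li, Ag. Among those, Ag has the highest concentration (ppm) (≈ 800).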